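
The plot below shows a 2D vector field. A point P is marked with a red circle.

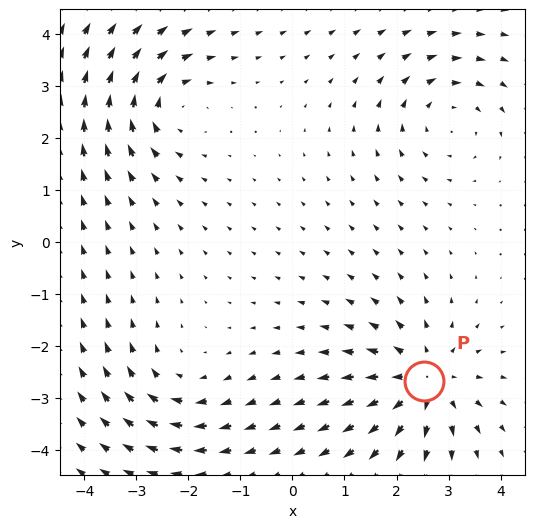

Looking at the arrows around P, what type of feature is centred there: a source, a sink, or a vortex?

At P (2.5, -2.7) the arrows spread outward. Divergence about +5, curl ≈0 — positive divergence with near-zero curl is a source.

source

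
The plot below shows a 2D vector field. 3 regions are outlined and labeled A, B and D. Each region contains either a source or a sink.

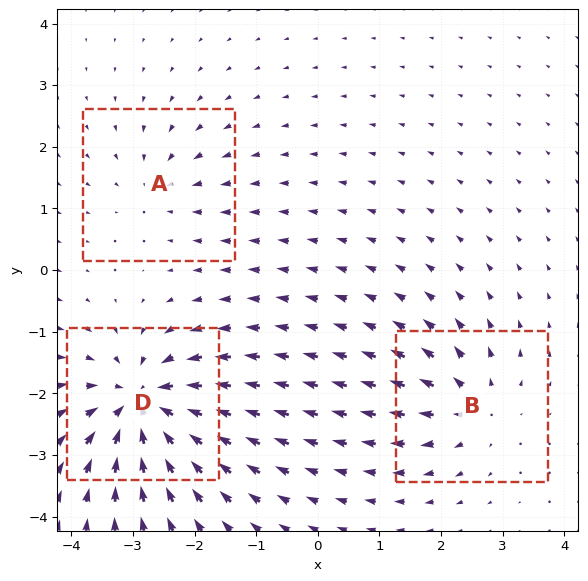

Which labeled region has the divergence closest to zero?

A

Divergence at each region's feature centre — A: about -3, B: about +4, D: about -7. Region A is closest to zero.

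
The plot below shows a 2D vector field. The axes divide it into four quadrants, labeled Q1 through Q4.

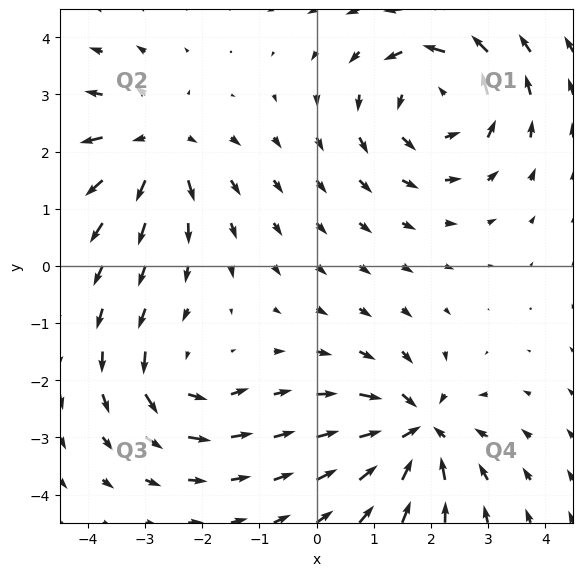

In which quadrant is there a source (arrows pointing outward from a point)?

The source sits at approximately (-2.8, 2.1), which lies in quadrant Q2. The divergence there is about +4, positive as expected for a source.

Q2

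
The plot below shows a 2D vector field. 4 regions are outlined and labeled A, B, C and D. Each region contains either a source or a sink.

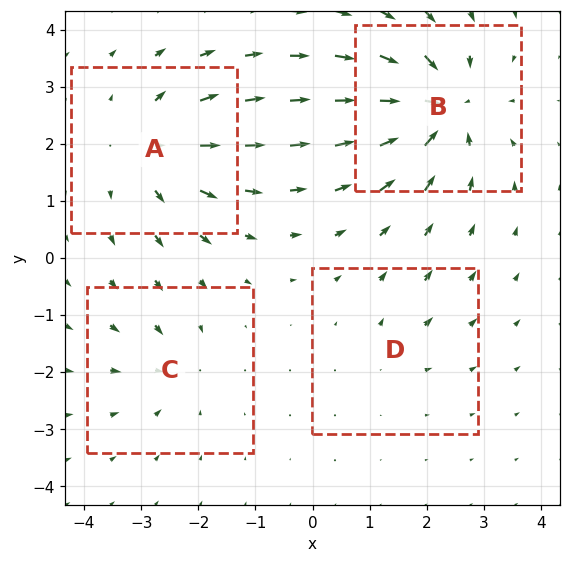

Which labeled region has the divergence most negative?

Divergence at each region's feature centre — A: about +6, B: about -8, C: about -4, D: about +2. Region B is most negative.

B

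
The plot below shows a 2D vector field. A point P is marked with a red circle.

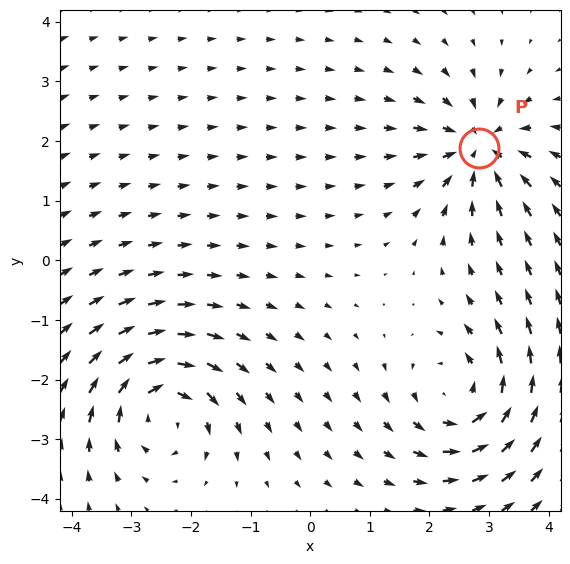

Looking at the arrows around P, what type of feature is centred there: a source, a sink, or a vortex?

sink

At P (2.8, 1.9) the arrows converge inward. Divergence about -4, curl ≈0 — negative divergence with near-zero curl is a sink.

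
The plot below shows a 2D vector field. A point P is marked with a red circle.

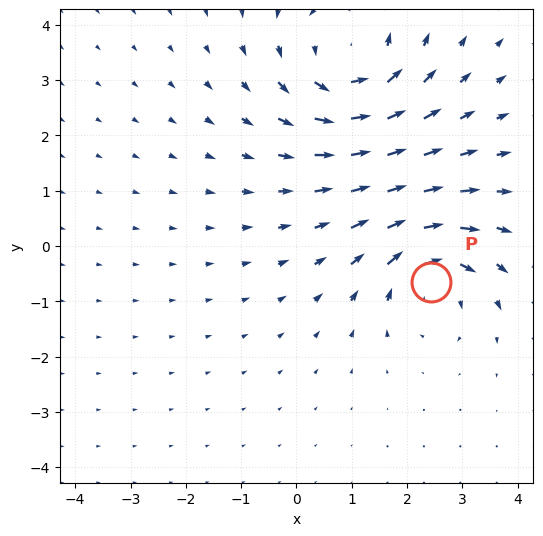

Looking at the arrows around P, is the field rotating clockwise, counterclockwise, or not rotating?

clockwise

Near P at (2.4, -0.7) the arrows circulate clockwise. The curl (z-component) there is about -4; negative curl means clockwise rotation.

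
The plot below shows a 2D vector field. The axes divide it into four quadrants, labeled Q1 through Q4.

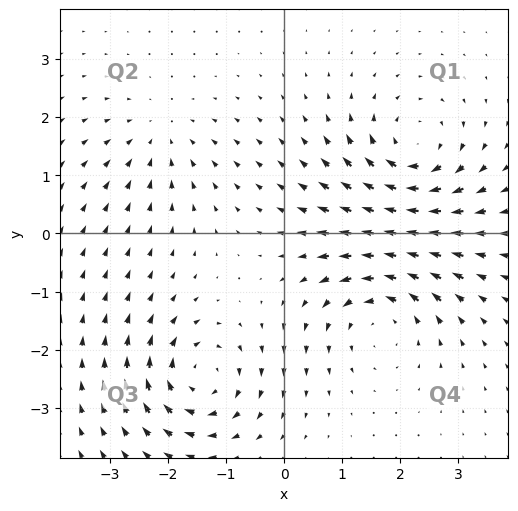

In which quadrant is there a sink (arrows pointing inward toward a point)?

The sink sits at approximately (-2.1, 1.7), which lies in quadrant Q2. The divergence there is about -3, negative as expected for a sink.

Q2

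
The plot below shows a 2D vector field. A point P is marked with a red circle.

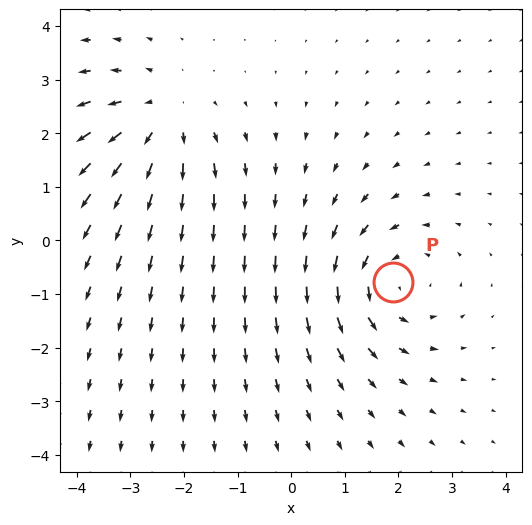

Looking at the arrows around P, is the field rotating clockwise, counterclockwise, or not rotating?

Near P at (1.9, -0.8) the arrows circulate counterclockwise. The curl (z-component) there is about +4; positive curl means counterclockwise rotation.

counterclockwise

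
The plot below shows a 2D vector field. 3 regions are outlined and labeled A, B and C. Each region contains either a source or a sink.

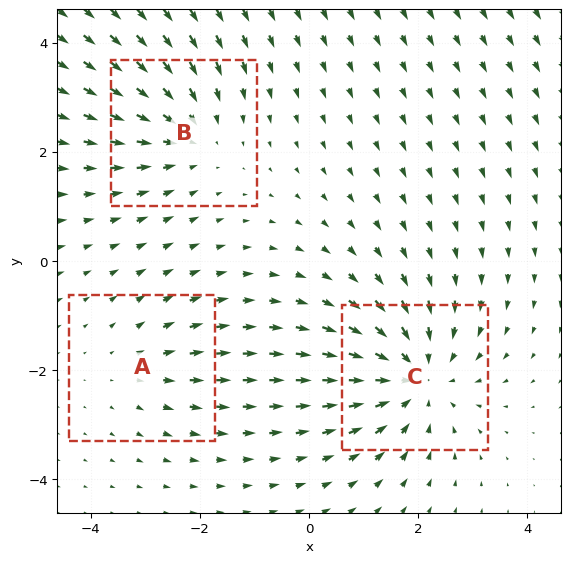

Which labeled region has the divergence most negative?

Divergence at each region's feature centre — A: about +2, B: about -3, C: about -4. Region C is most negative.

C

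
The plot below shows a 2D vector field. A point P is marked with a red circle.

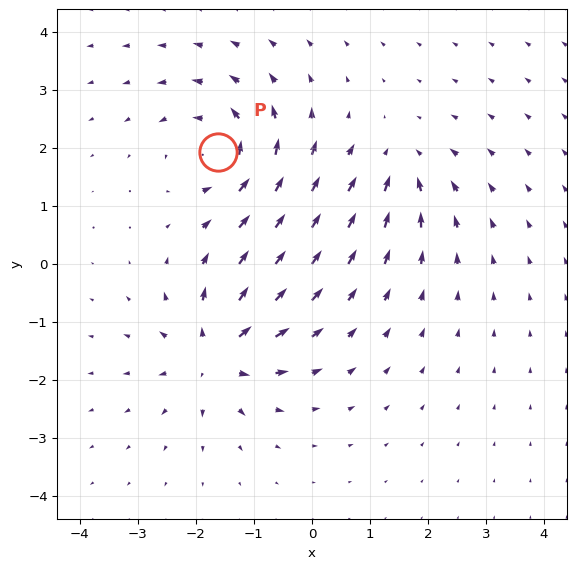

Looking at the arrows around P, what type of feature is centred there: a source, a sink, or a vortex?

At P (-1.6, 1.9) the arrows circulate counterclockwise. Divergence ≈0, curl about +6 — near-zero divergence with nonzero curl is a vortex.

vortex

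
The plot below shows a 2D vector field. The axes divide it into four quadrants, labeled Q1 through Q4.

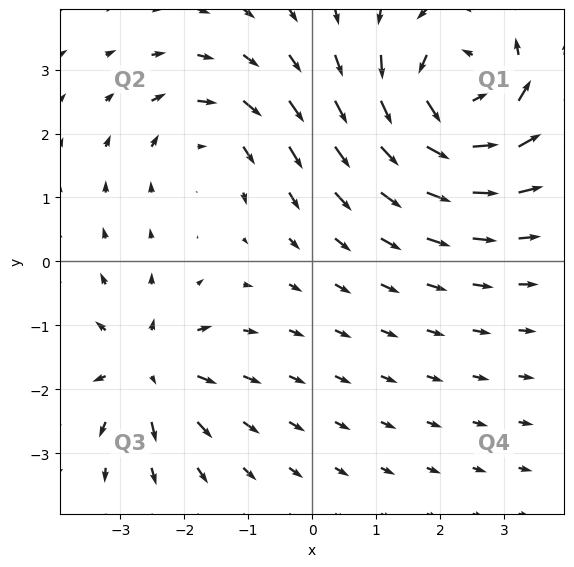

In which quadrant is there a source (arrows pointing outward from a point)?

Q3

The source sits at approximately (-2.6, -1.7), which lies in quadrant Q3. The divergence there is about +4, positive as expected for a source.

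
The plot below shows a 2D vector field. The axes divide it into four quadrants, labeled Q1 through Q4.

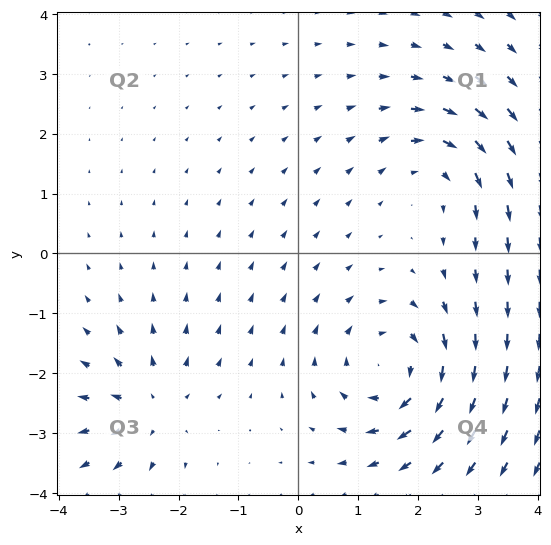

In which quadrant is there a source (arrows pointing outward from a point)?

Q3

The source sits at approximately (-2.5, -2.6), which lies in quadrant Q3. The divergence there is about +4, positive as expected for a source.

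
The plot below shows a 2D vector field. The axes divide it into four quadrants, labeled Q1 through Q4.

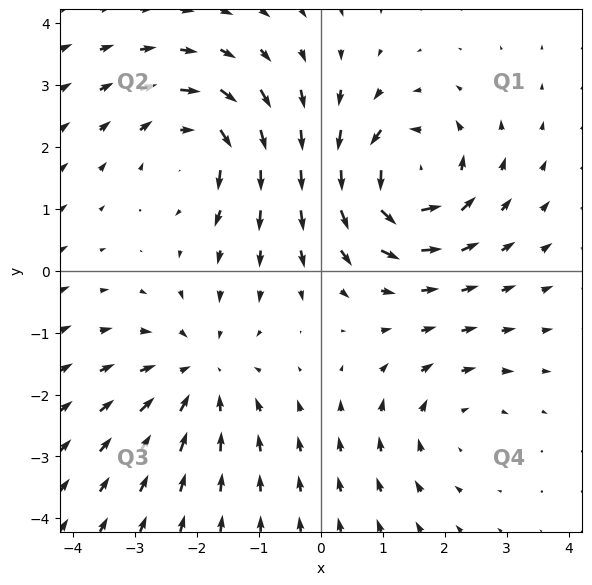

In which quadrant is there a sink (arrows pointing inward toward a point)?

The sink sits at approximately (-1.9, -1.7), which lies in quadrant Q3. The divergence there is about -3, negative as expected for a sink.

Q3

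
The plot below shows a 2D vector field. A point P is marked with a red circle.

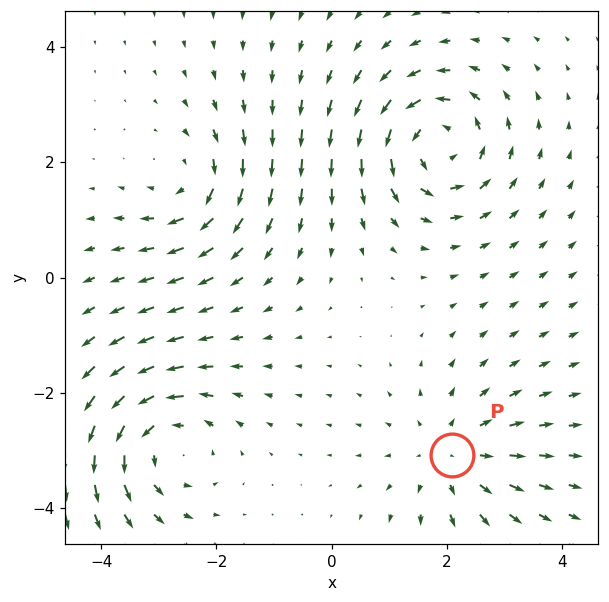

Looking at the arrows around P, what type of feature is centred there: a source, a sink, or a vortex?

At P (2.1, -3.1) the arrows spread outward. Divergence about +4, curl ≈0 — positive divergence with near-zero curl is a source.

source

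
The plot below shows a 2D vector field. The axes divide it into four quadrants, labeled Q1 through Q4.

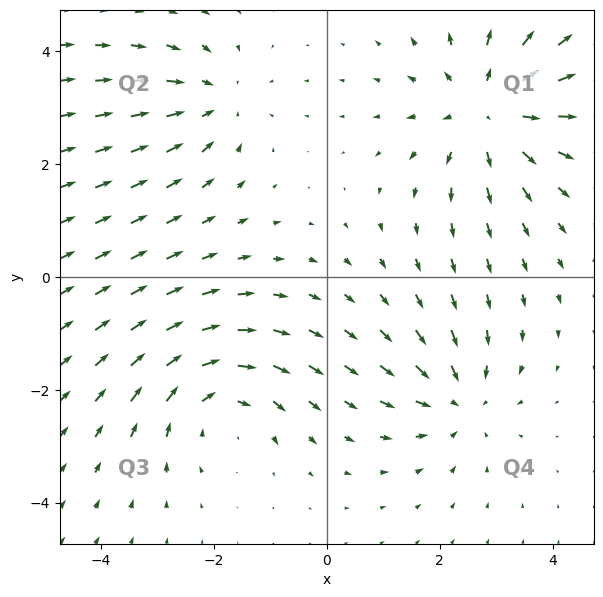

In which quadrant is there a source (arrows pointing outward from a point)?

Q1

The source sits at approximately (2.9, 3.0), which lies in quadrant Q1. The divergence there is about +5, positive as expected for a source.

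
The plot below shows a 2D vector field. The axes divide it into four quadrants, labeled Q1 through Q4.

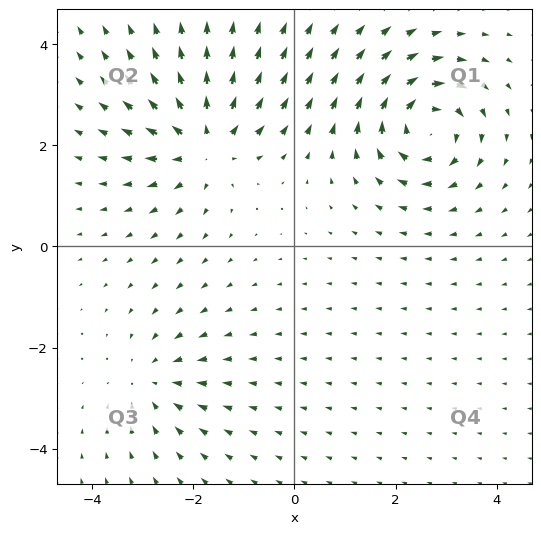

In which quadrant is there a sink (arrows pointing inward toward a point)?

The sink sits at approximately (-2.8, -2.7), which lies in quadrant Q3. The divergence there is about -3, negative as expected for a sink.

Q3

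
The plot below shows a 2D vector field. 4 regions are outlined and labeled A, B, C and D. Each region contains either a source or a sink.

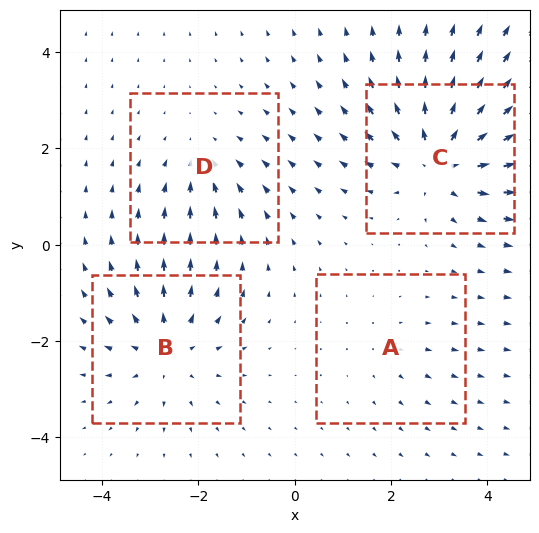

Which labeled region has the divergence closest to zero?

Divergence at each region's feature centre — A: about +2, B: about +5, C: about +6, D: about -3. Region A is closest to zero.

A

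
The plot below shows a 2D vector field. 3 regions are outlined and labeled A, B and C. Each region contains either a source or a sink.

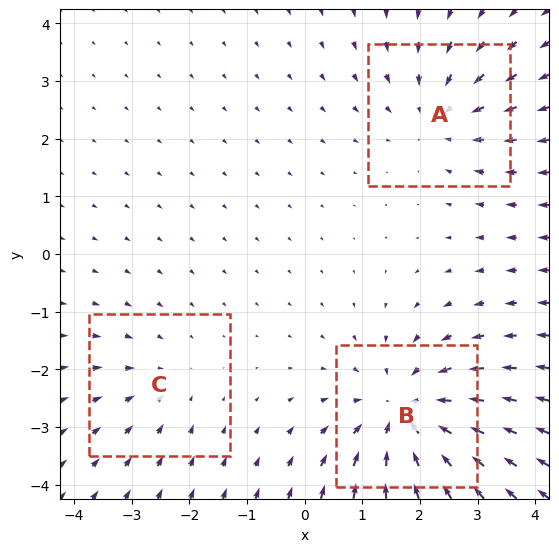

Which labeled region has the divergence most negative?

Divergence at each region's feature centre — A: about -3, B: about -4, C: about -2. Region B is most negative.

B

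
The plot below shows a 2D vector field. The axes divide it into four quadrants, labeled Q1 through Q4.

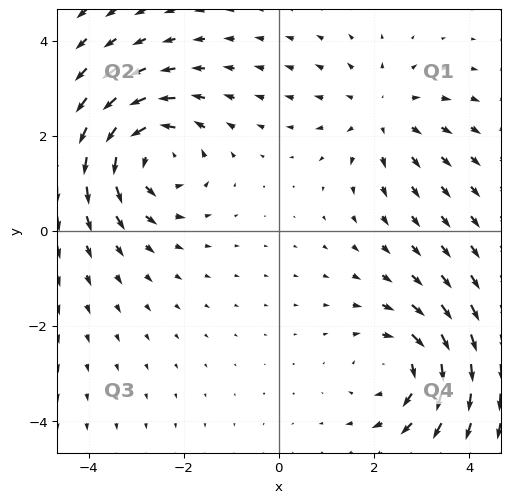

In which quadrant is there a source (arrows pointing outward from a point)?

The source sits at approximately (2.2, 2.5), which lies in quadrant Q1. The divergence there is about +3, positive as expected for a source.

Q1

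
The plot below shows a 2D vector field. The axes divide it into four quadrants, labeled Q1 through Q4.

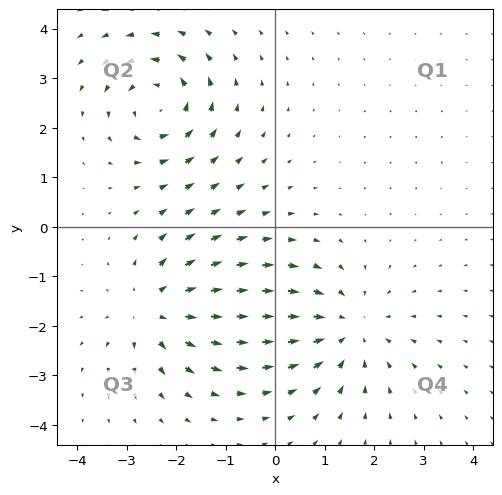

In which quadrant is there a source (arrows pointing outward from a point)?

Q3

The source sits at approximately (-2.4, -1.7), which lies in quadrant Q3. The divergence there is about +4, positive as expected for a source.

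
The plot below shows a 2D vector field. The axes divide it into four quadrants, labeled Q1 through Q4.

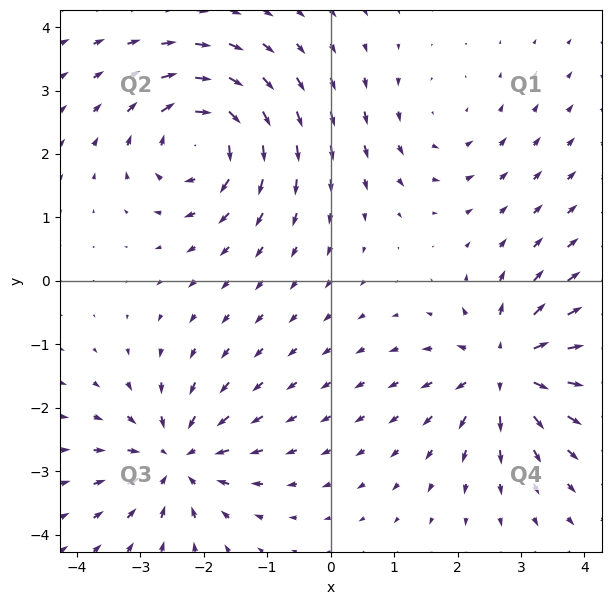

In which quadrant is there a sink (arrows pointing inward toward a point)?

The sink sits at approximately (-2.4, -2.8), which lies in quadrant Q3. The divergence there is about -5, negative as expected for a sink.

Q3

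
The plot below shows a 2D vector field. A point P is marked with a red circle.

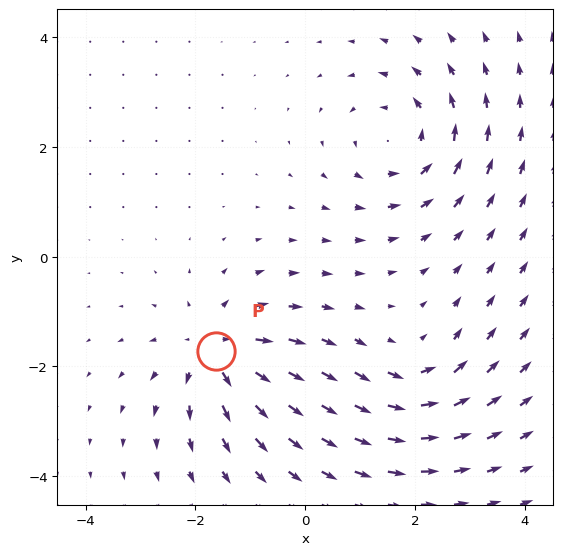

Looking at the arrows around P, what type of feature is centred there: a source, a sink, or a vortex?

source

At P (-1.6, -1.7) the arrows spread outward. Divergence about +4, curl ≈0 — positive divergence with near-zero curl is a source.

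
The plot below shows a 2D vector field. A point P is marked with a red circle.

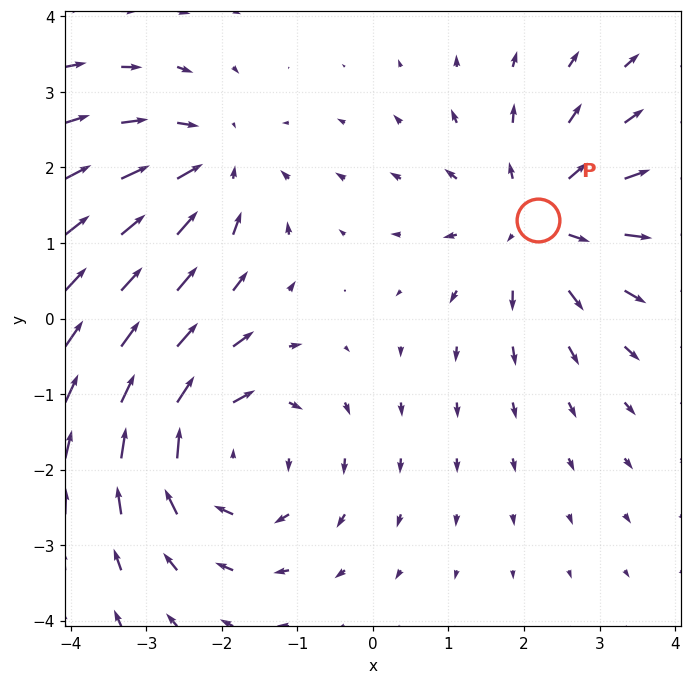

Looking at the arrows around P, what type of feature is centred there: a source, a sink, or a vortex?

At P (2.2, 1.3) the arrows spread outward. Divergence about +3, curl ≈0 — positive divergence with near-zero curl is a source.

source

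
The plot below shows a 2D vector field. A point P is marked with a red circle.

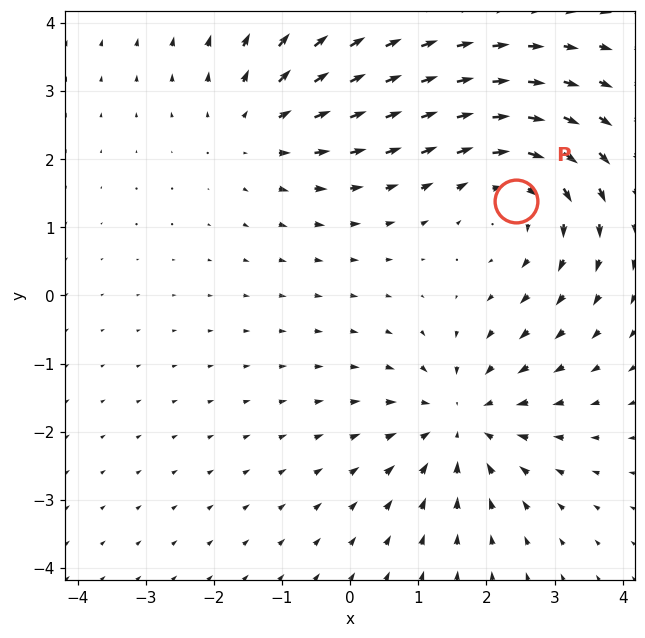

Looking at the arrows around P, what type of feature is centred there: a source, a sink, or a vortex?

At P (2.4, 1.4) the arrows circulate clockwise. Divergence ≈0, curl about -3 — near-zero divergence with nonzero curl is a vortex.

vortex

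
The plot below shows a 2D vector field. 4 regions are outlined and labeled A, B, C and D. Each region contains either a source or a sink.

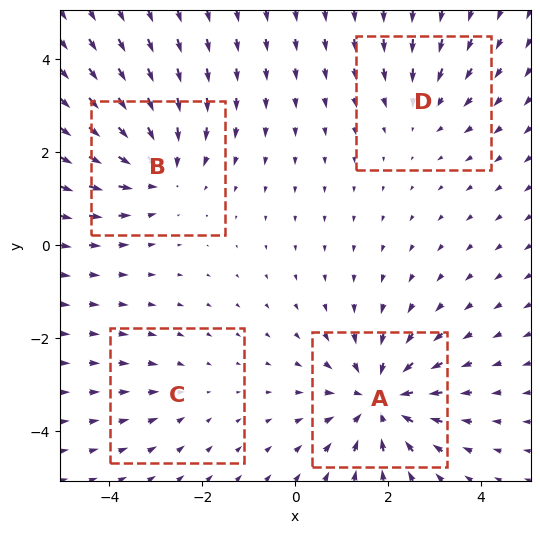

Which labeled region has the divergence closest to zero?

C

Divergence at each region's feature centre — A: about -6, B: about -5, C: about -2, D: about -3. Region C is closest to zero.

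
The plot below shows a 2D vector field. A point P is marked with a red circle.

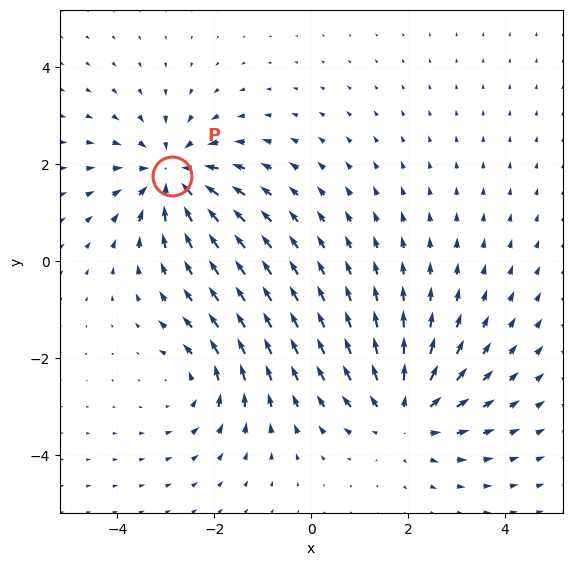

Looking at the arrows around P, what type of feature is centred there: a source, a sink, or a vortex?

sink

At P (-2.9, 1.8) the arrows converge inward. Divergence about -4, curl ≈0 — negative divergence with near-zero curl is a sink.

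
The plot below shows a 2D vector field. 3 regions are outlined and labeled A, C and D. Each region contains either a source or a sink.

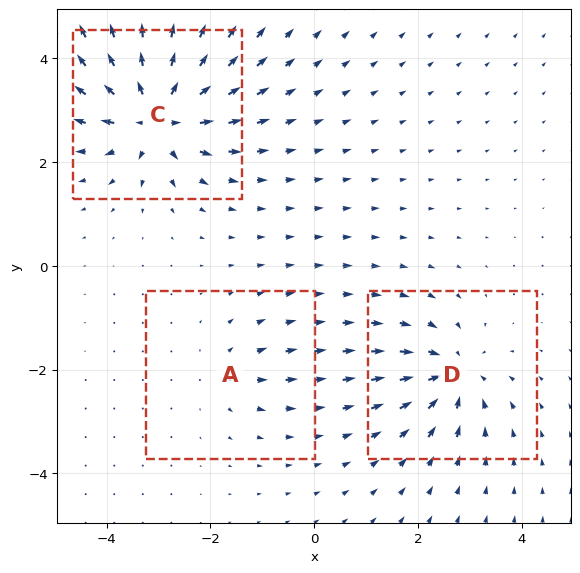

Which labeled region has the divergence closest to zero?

A

Divergence at each region's feature centre — A: about +2, C: about +7, D: about -4. Region A is closest to zero.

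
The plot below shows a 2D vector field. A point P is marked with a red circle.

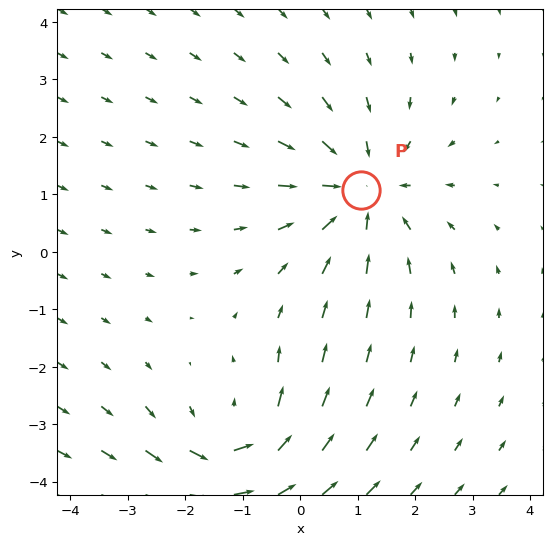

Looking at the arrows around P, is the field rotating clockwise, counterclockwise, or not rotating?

Near P at (1.1, 1.1) the arrows show no circulation. The curl there is ≈0.

not rotating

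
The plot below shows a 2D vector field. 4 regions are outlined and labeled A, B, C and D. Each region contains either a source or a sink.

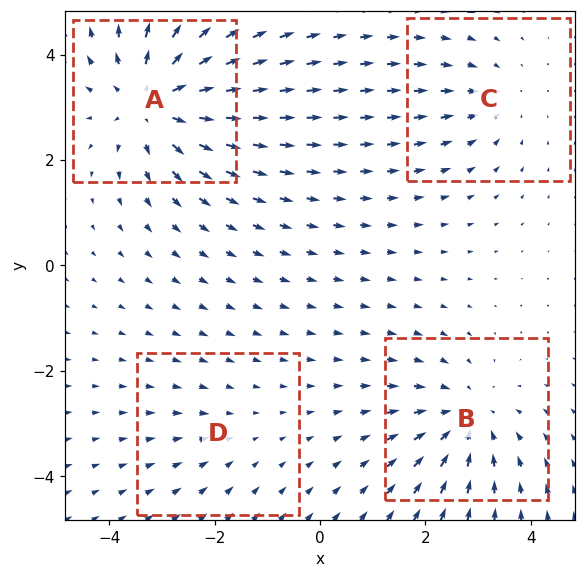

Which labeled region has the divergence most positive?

Divergence at each region's feature centre — A: about +6, B: about -4, C: about -3, D: about -2. Region A is most positive.

A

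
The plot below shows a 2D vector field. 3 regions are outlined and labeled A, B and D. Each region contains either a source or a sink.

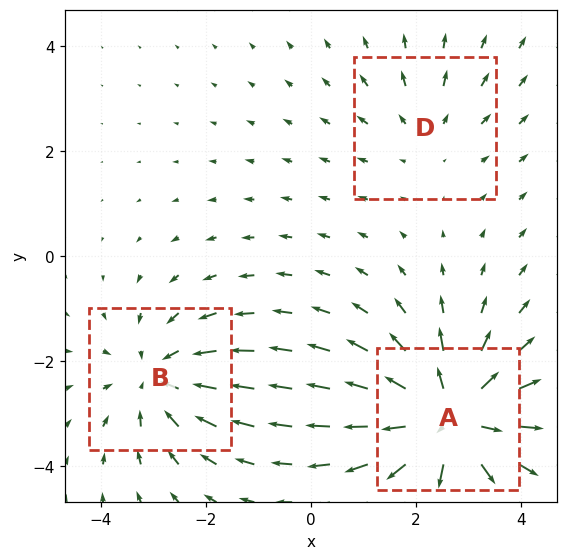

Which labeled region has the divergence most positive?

Divergence at each region's feature centre — A: about +5, B: about -3, D: about +2. Region A is most positive.

A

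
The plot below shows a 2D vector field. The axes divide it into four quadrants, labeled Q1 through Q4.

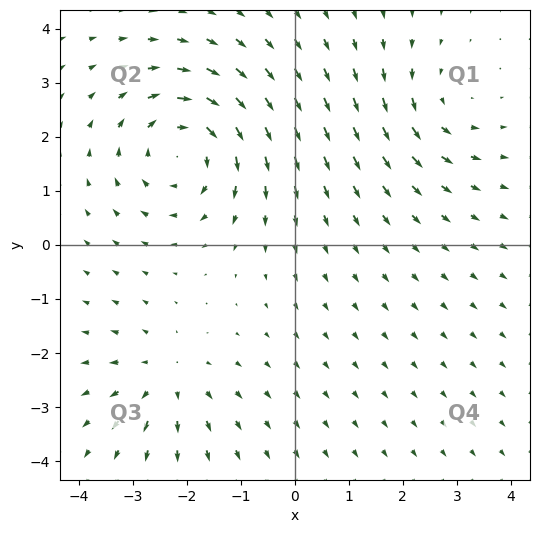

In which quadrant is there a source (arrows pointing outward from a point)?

Q3

The source sits at approximately (-2.4, -2.5), which lies in quadrant Q3. The divergence there is about +3, positive as expected for a source.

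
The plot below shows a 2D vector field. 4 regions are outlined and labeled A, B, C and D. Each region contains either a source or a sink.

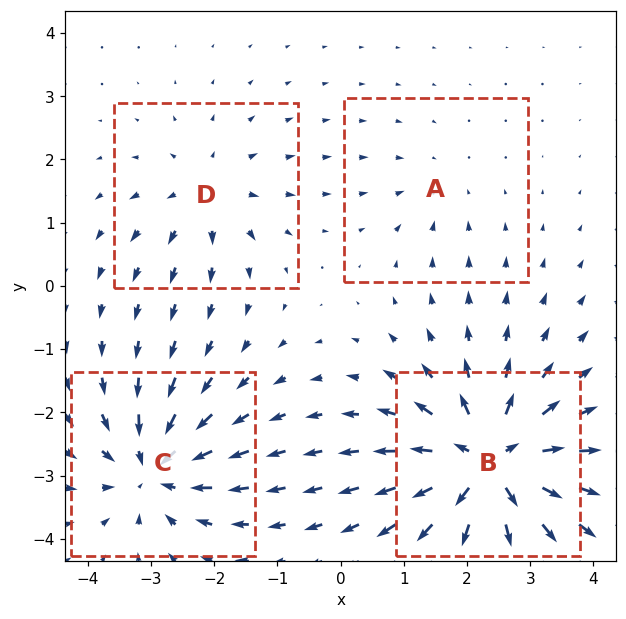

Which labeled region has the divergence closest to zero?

A

Divergence at each region's feature centre — A: about -2, B: about +9, C: about -6, D: about +4. Region A is closest to zero.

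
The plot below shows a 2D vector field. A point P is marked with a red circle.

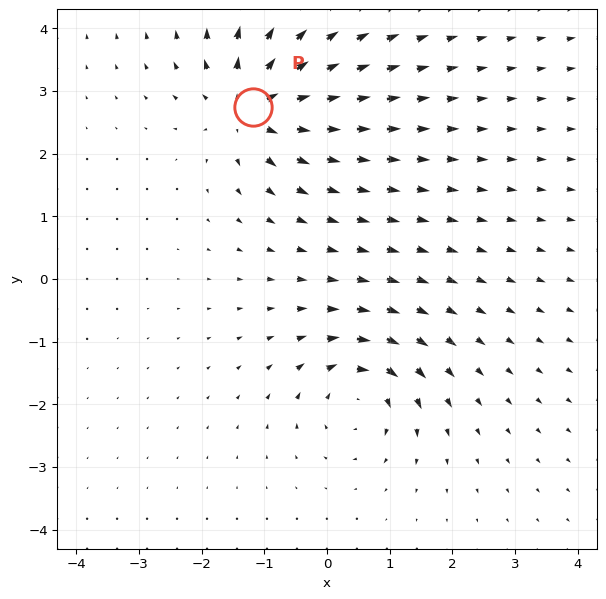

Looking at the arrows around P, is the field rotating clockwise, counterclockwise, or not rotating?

not rotating

Near P at (-1.2, 2.7) the arrows show no circulation. The curl there is ≈0.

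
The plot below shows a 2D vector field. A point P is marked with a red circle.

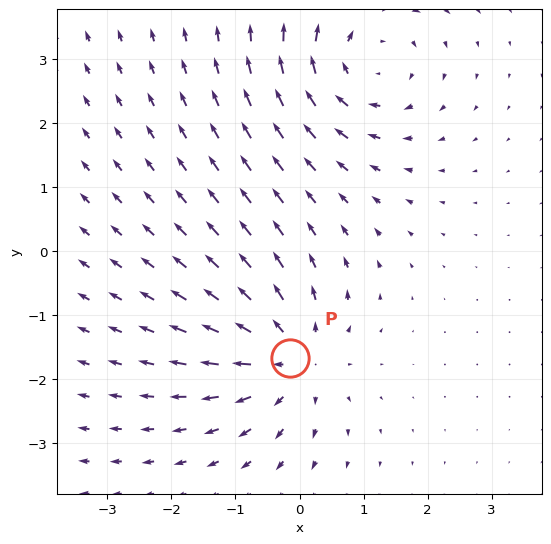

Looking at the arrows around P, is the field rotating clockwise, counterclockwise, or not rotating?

Near P at (-0.1, -1.7) the arrows show no circulation. The curl there is ≈0.

not rotating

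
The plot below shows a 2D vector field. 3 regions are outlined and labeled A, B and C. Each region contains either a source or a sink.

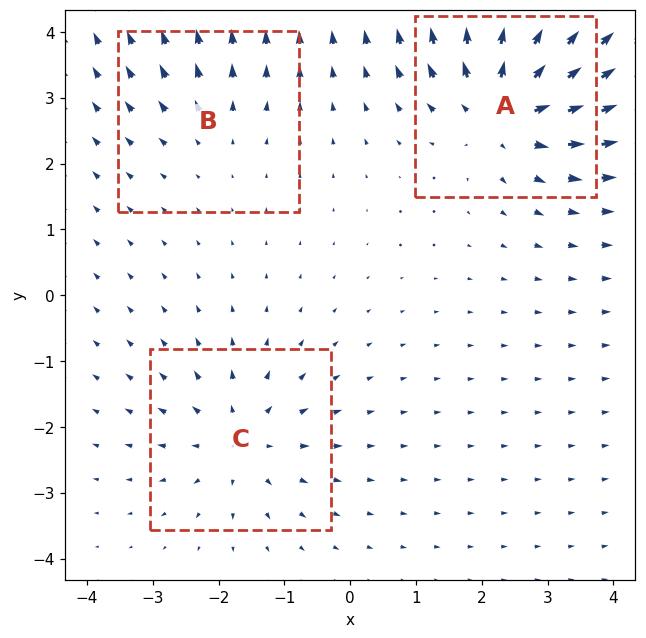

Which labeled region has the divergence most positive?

Divergence at each region's feature centre — A: about +6, B: about +2, C: about +4. Region A is most positive.

A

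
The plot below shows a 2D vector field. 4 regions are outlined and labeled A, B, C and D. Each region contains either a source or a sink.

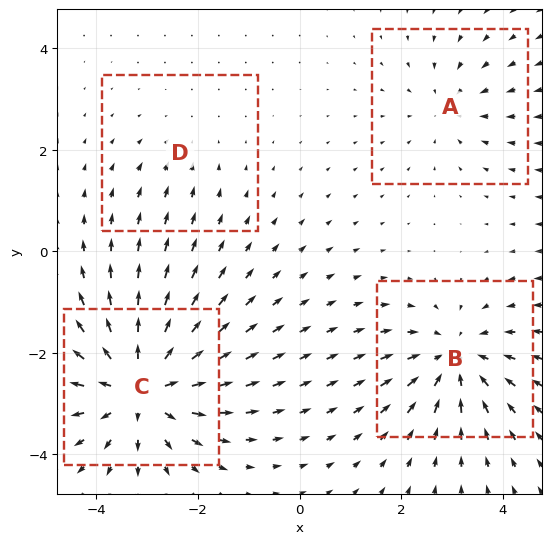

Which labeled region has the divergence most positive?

C

Divergence at each region's feature centre — A: about -3, B: about -5, C: about +7, D: about -2. Region C is most positive.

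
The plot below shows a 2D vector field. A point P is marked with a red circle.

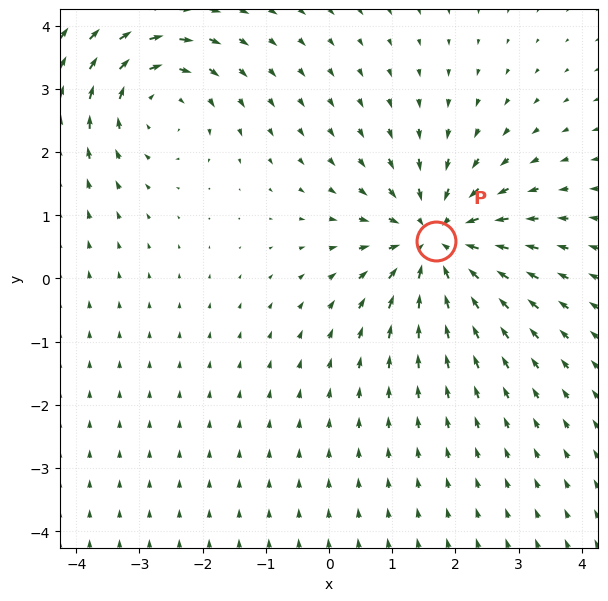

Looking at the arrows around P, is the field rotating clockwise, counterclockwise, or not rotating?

Near P at (1.7, 0.6) the arrows show no circulation. The curl there is ≈0.

not rotating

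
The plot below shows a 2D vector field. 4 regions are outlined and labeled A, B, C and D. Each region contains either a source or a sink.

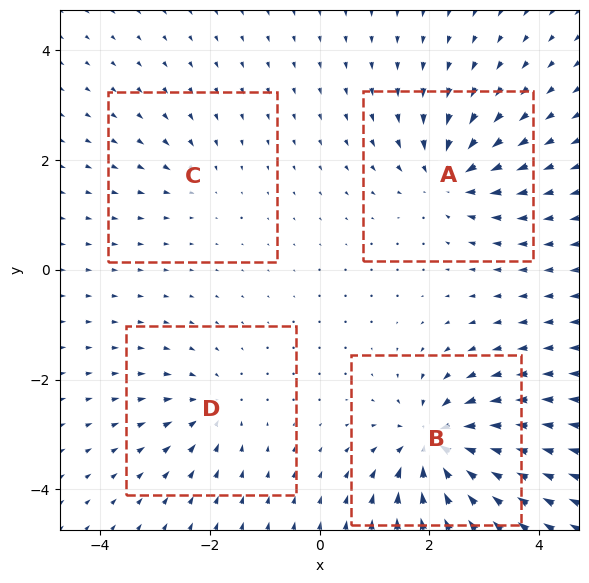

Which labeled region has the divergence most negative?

Divergence at each region's feature centre — A: about -6, B: about -8, C: about -3, D: about -4. Region B is most negative.

B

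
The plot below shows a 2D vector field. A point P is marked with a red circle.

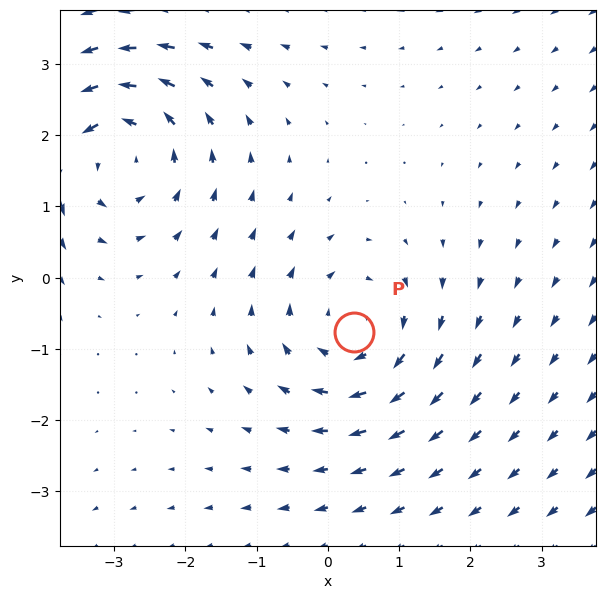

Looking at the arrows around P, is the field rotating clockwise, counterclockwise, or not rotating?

Near P at (0.4, -0.8) the arrows circulate clockwise. The curl (z-component) there is about -3; negative curl means clockwise rotation.

clockwise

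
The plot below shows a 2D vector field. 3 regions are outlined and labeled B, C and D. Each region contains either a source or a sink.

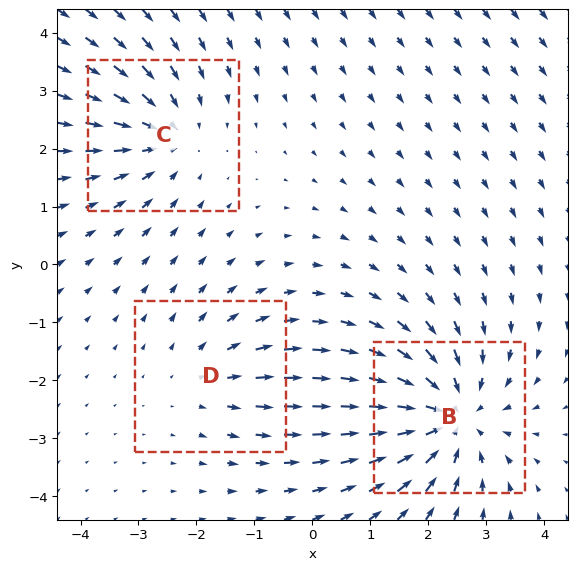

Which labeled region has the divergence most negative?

Divergence at each region's feature centre — B: about -4, C: about -3, D: about +2. Region B is most negative.

B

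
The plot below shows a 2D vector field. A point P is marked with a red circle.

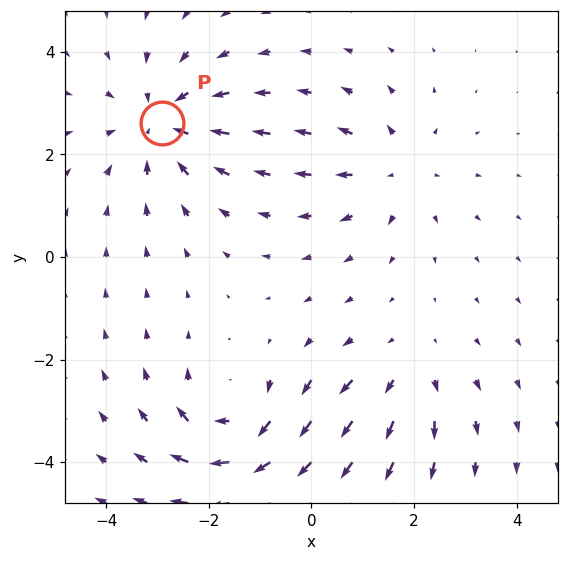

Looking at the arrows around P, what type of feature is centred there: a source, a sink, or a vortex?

At P (-2.9, 2.6) the arrows converge inward. Divergence about -4, curl ≈0 — negative divergence with near-zero curl is a sink.

sink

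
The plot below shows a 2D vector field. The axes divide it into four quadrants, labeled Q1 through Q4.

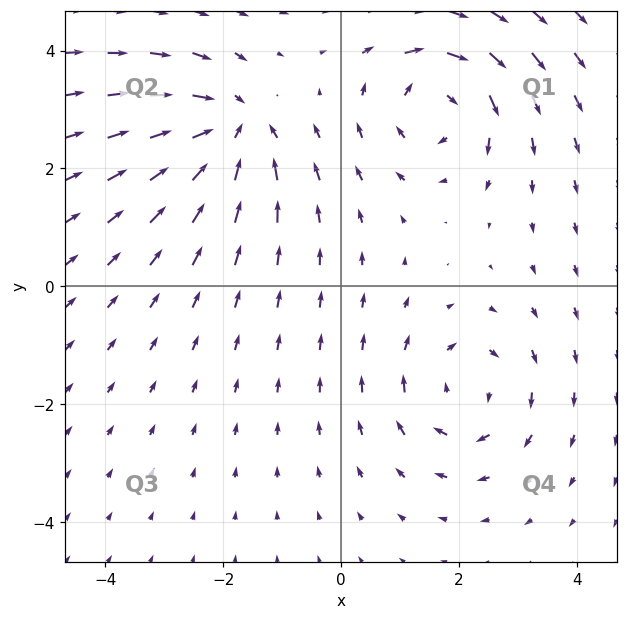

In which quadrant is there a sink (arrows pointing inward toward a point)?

The sink sits at approximately (-1.9, 2.6), which lies in quadrant Q2. The divergence there is about -5, negative as expected for a sink.

Q2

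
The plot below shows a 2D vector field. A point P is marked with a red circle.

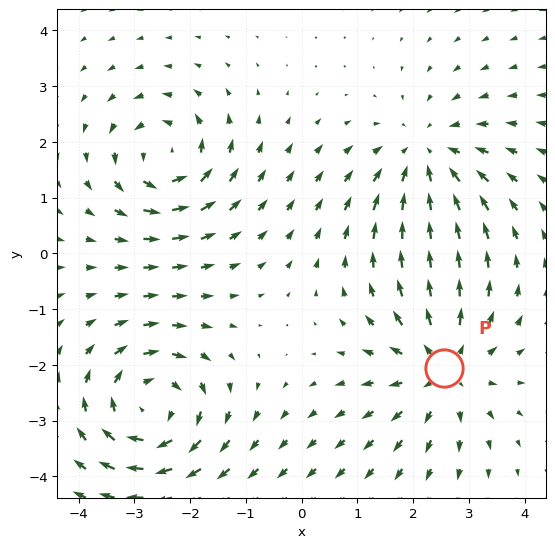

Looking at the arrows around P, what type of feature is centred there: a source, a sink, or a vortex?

At P (2.5, -2.1) the arrows spread outward. Divergence about +4, curl ≈0 — positive divergence with near-zero curl is a source.

source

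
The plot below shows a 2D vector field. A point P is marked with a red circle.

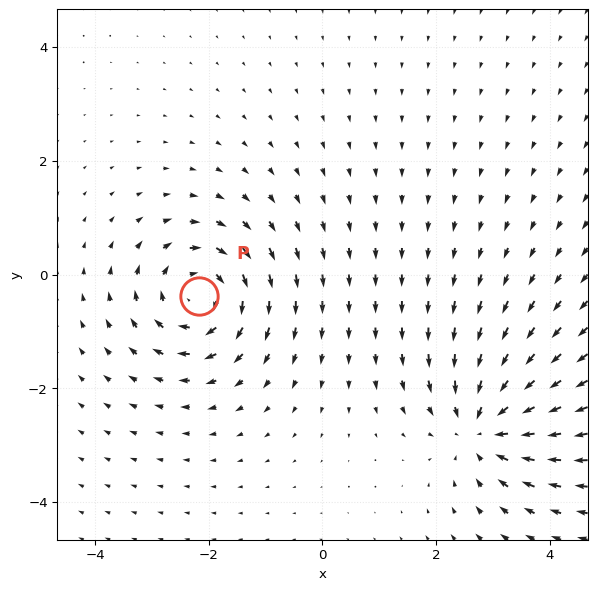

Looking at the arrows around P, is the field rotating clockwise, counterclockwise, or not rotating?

clockwise

Near P at (-2.2, -0.4) the arrows circulate clockwise. The curl (z-component) there is about -6; negative curl means clockwise rotation.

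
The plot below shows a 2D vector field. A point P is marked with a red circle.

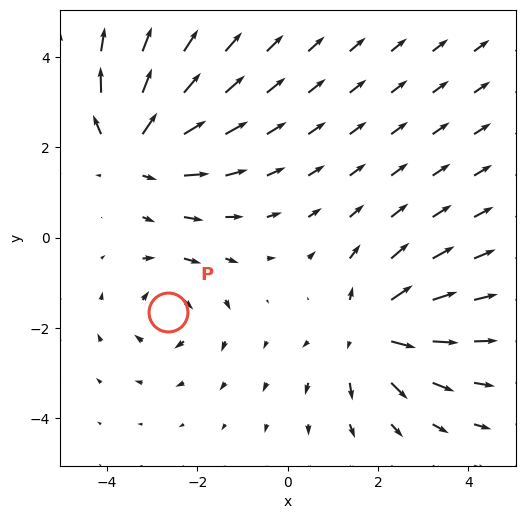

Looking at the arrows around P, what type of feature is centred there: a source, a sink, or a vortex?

At P (-2.6, -1.6) the arrows circulate clockwise. Divergence ≈0, curl about -4 — near-zero divergence with nonzero curl is a vortex.

vortex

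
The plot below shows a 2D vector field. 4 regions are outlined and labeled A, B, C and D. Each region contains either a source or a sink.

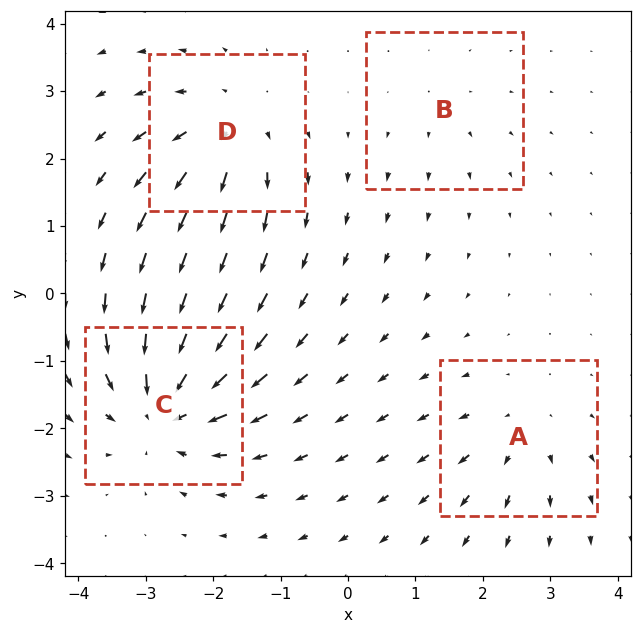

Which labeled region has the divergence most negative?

C

Divergence at each region's feature centre — A: about +4, B: about +2, C: about -8, D: about +6. Region C is most negative.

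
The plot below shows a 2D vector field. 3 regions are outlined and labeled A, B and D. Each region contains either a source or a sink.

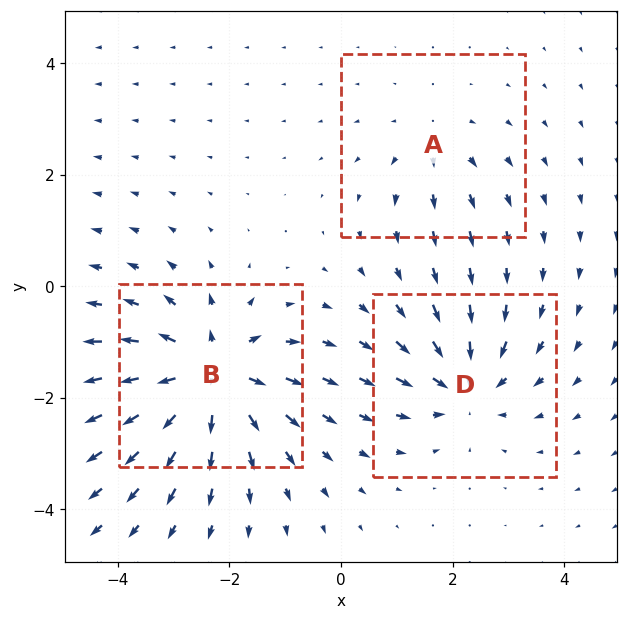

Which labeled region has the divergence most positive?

B

Divergence at each region's feature centre — A: about +2, B: about +5, D: about -4. Region B is most positive.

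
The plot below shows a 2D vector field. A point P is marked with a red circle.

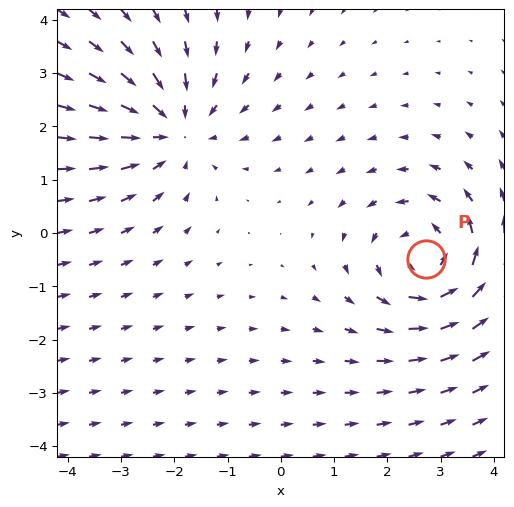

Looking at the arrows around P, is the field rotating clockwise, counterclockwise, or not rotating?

Near P at (2.7, -0.5) the arrows circulate counterclockwise. The curl (z-component) there is about +3; positive curl means counterclockwise rotation.

counterclockwise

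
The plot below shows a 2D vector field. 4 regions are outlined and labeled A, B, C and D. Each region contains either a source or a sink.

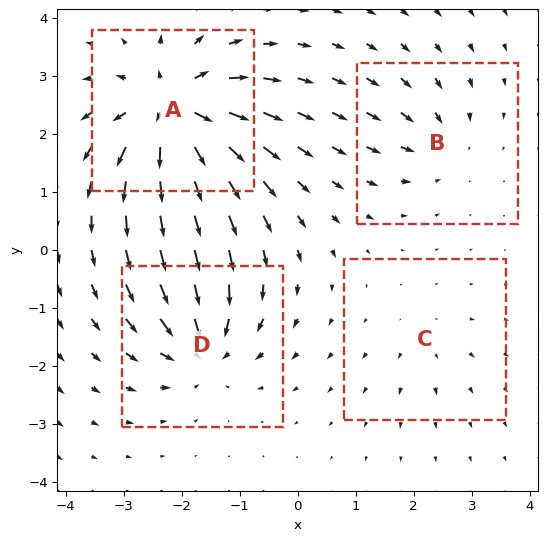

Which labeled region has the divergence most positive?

Divergence at each region's feature centre — A: about +9, B: about -4, C: about +2, D: about -6. Region A is most positive.

A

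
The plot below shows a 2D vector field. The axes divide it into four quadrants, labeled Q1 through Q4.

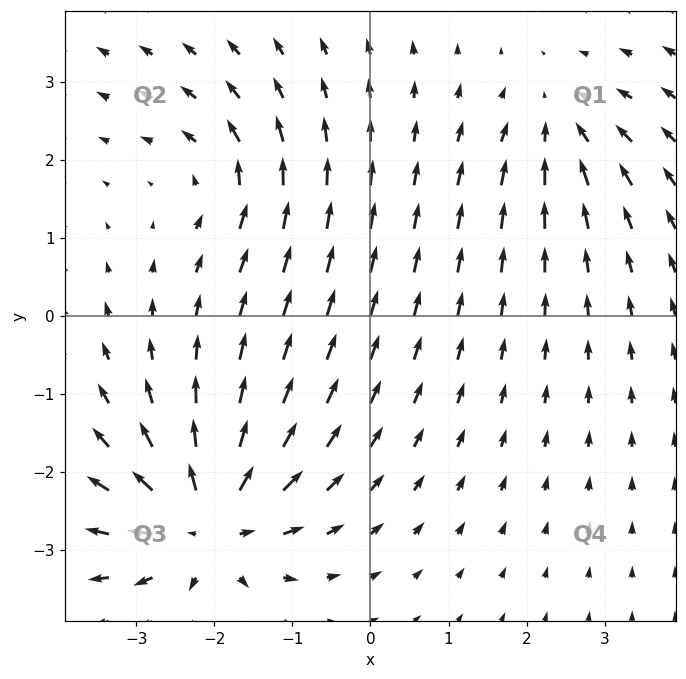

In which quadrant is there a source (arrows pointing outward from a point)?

The source sits at approximately (-2.1, -2.6), which lies in quadrant Q3. The divergence there is about +6, positive as expected for a source.

Q3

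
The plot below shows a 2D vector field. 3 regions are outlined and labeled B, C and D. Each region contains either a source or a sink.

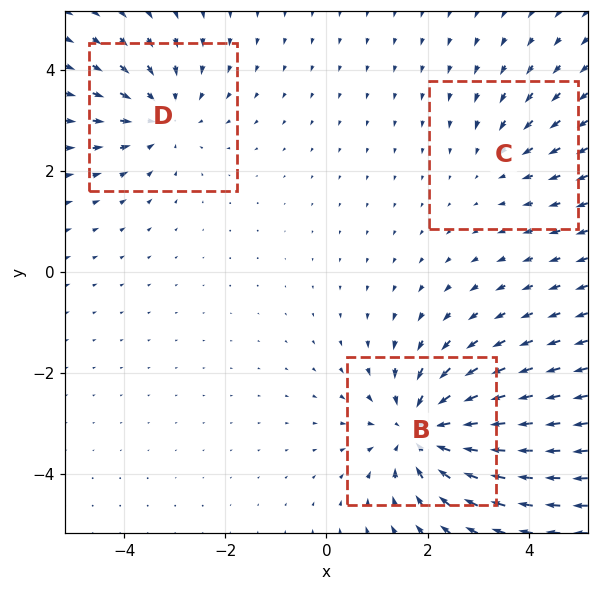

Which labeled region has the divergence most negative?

Divergence at each region's feature centre — B: about -4, C: about -2, D: about -3. Region B is most negative.

B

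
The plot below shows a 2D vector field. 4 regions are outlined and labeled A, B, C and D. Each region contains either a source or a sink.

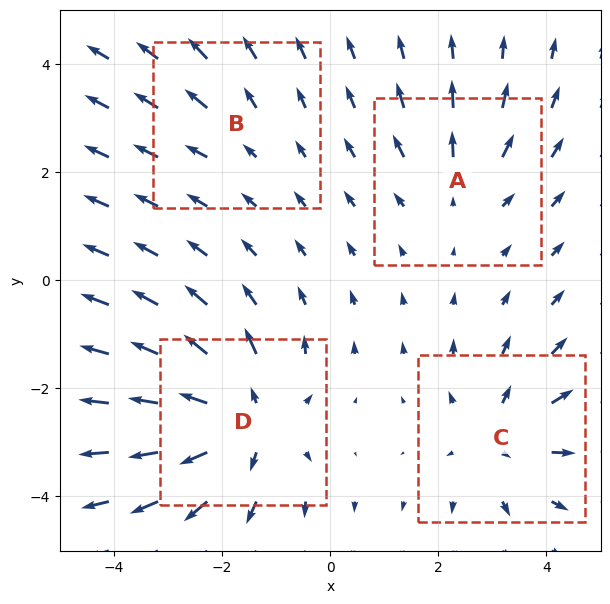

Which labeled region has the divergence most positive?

Divergence at each region's feature centre — A: about +3, B: about +2, C: about +4, D: about +6. Region D is most positive.

D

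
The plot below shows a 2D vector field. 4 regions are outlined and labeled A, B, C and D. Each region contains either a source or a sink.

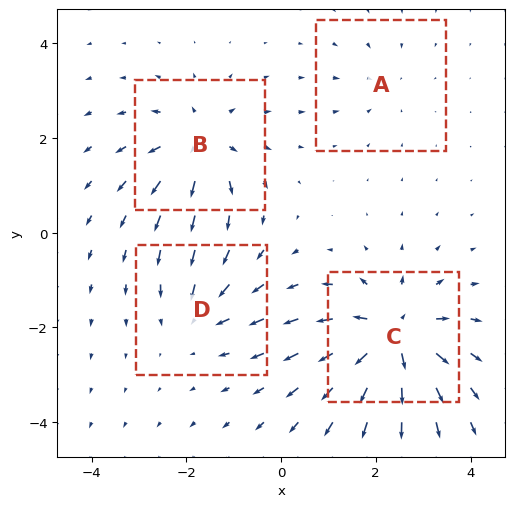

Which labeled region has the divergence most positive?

C

Divergence at each region's feature centre — A: about -2, B: about +6, C: about +8, D: about -4. Region C is most positive.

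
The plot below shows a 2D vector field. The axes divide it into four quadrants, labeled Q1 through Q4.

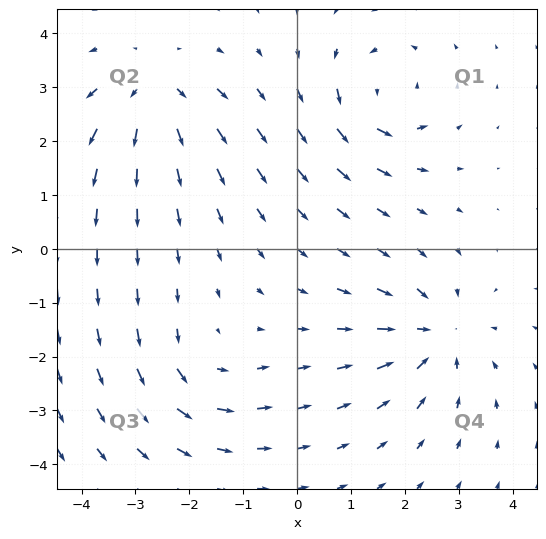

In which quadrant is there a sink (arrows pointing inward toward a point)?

Q4

The sink sits at approximately (2.6, -1.6), which lies in quadrant Q4. The divergence there is about -5, negative as expected for a sink.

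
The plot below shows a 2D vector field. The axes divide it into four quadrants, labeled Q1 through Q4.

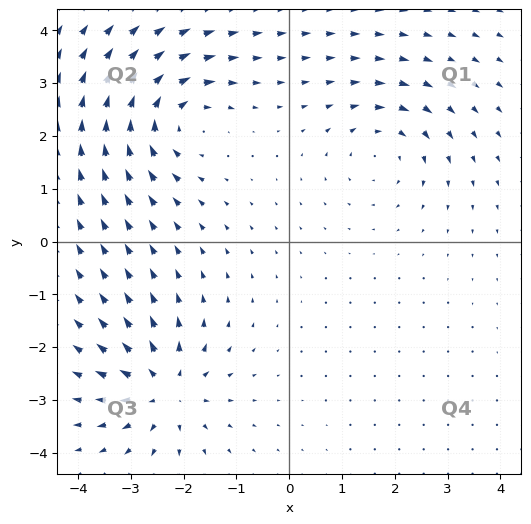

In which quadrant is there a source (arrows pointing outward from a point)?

Q3

The source sits at approximately (-2.3, -2.8), which lies in quadrant Q3. The divergence there is about +5, positive as expected for a source.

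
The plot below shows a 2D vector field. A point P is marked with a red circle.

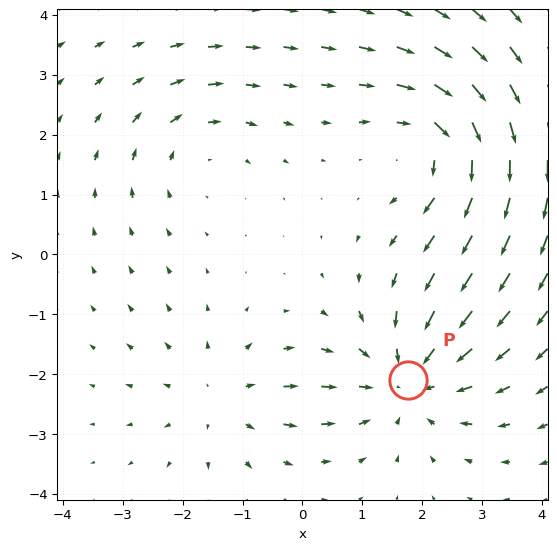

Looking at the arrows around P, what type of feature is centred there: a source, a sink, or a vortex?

sink

At P (1.8, -2.1) the arrows converge inward. Divergence about -4, curl ≈0 — negative divergence with near-zero curl is a sink.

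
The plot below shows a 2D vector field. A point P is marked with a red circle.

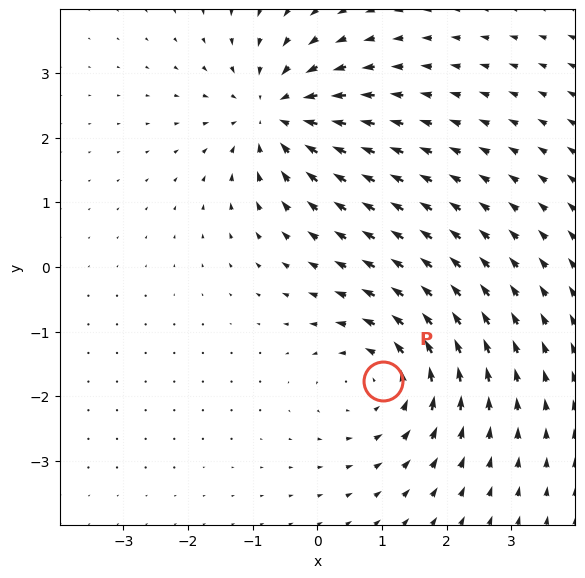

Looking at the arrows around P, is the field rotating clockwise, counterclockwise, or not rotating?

counterclockwise

Near P at (1.0, -1.8) the arrows circulate counterclockwise. The curl (z-component) there is about +4; positive curl means counterclockwise rotation.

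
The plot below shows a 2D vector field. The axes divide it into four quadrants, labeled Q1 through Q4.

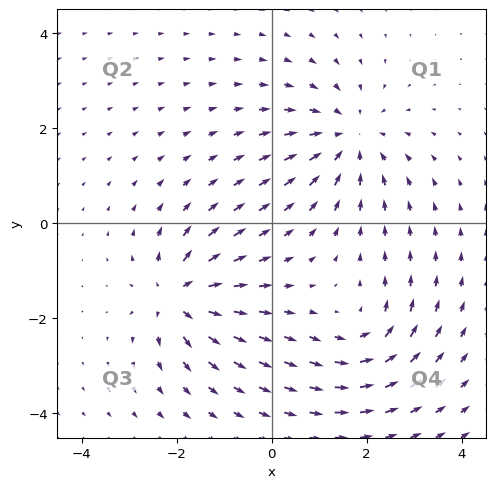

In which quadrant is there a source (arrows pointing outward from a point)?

Q3

The source sits at approximately (-2.0, -1.5), which lies in quadrant Q3. The divergence there is about +6, positive as expected for a source.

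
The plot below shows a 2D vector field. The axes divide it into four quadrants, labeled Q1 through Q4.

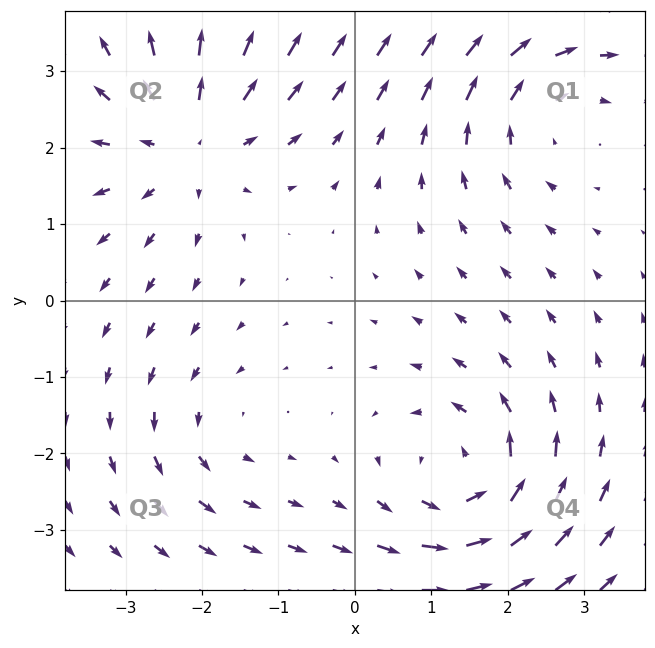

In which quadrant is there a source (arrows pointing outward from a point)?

Q2

The source sits at approximately (-2.2, 2.1), which lies in quadrant Q2. The divergence there is about +4, positive as expected for a source.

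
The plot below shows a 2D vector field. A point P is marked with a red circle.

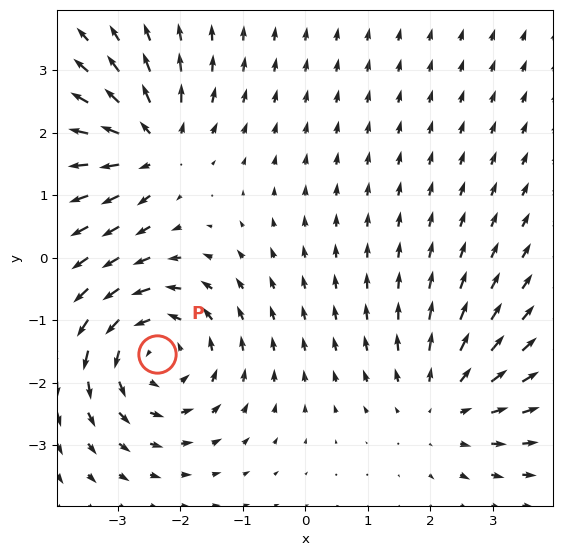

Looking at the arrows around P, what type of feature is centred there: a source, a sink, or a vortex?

vortex

At P (-2.4, -1.5) the arrows circulate counterclockwise. Divergence ≈0, curl about +4 — near-zero divergence with nonzero curl is a vortex.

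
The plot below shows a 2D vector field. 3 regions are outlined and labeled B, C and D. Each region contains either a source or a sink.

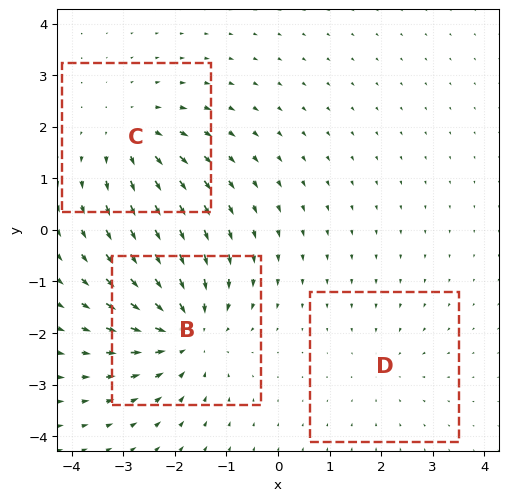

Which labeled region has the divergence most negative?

B

Divergence at each region's feature centre — B: about -4, C: about +3, D: about -2. Region B is most negative.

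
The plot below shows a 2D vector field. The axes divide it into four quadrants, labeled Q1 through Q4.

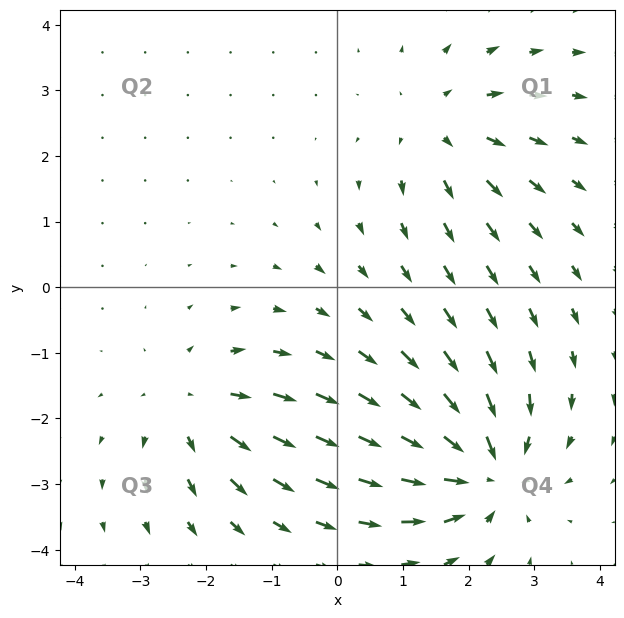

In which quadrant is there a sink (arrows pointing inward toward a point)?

Q4

The sink sits at approximately (2.2, -2.8), which lies in quadrant Q4. The divergence there is about -6, negative as expected for a sink.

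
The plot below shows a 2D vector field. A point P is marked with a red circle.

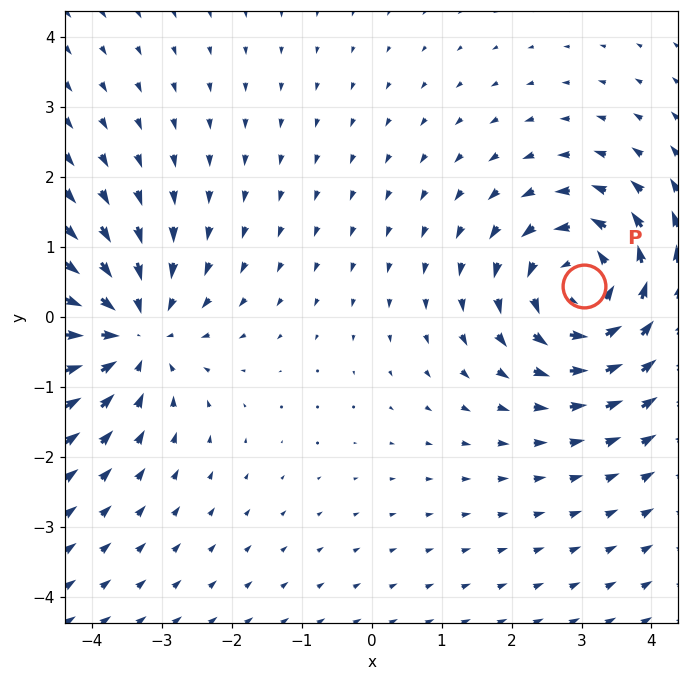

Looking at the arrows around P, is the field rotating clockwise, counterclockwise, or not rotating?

counterclockwise

Near P at (3.0, 0.4) the arrows circulate counterclockwise. The curl (z-component) there is about +5; positive curl means counterclockwise rotation.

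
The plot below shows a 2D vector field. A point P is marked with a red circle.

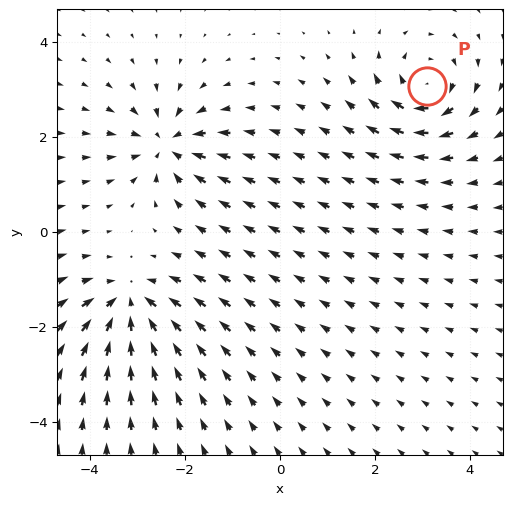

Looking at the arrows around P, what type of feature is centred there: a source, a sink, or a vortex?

vortex

At P (3.1, 3.1) the arrows circulate clockwise. Divergence ≈0, curl about -6 — near-zero divergence with nonzero curl is a vortex.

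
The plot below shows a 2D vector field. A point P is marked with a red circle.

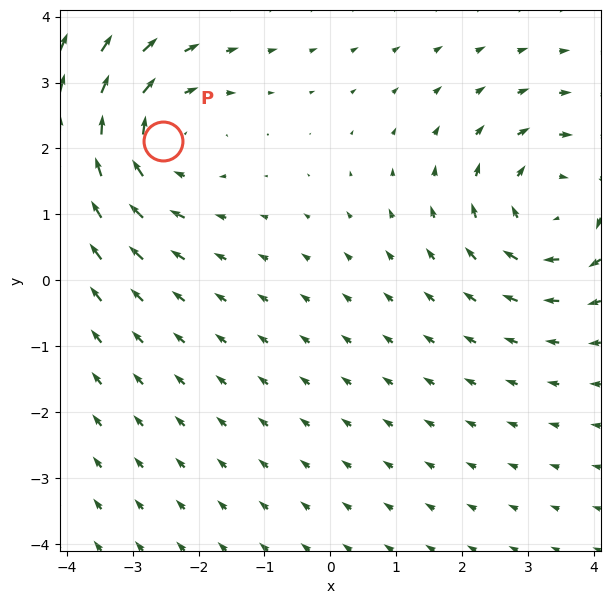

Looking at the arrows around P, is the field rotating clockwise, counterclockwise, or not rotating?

Near P at (-2.5, 2.1) the arrows circulate clockwise. The curl (z-component) there is about -4; negative curl means clockwise rotation.

clockwise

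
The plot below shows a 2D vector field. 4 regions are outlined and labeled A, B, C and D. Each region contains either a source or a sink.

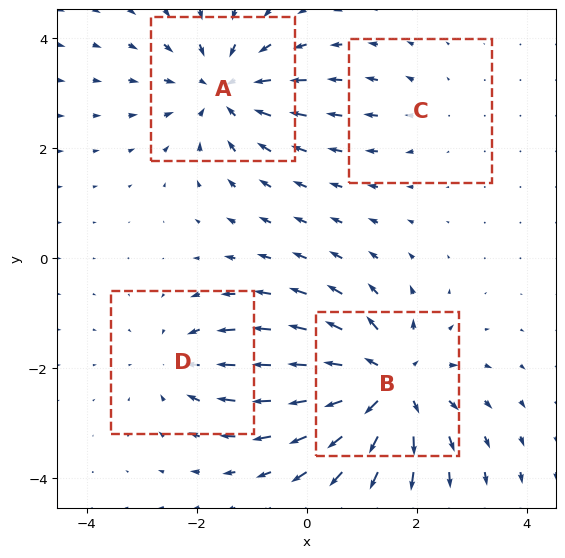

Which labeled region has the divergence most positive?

B

Divergence at each region's feature centre — A: about -5, B: about +7, C: about +2, D: about -3. Region B is most positive.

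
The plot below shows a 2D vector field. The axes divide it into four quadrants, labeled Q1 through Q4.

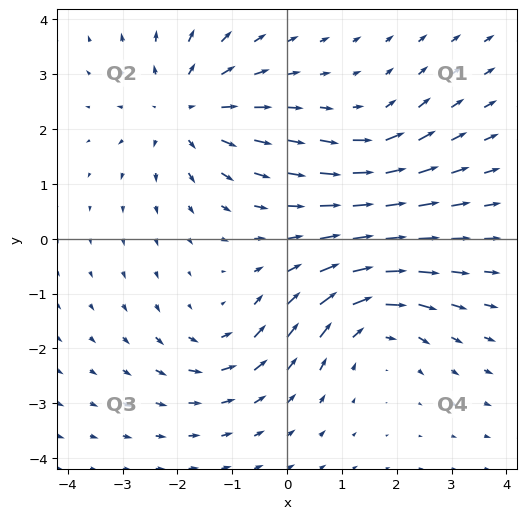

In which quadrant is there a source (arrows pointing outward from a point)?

The source sits at approximately (-1.9, 2.4), which lies in quadrant Q2. The divergence there is about +4, positive as expected for a source.

Q2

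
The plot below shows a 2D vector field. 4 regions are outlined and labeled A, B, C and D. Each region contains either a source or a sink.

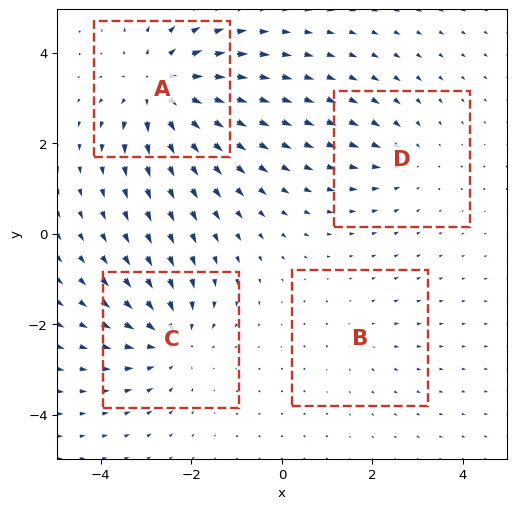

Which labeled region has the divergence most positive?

Divergence at each region's feature centre — A: about +6, B: about +2, C: about -5, D: about -3. Region A is most positive.

A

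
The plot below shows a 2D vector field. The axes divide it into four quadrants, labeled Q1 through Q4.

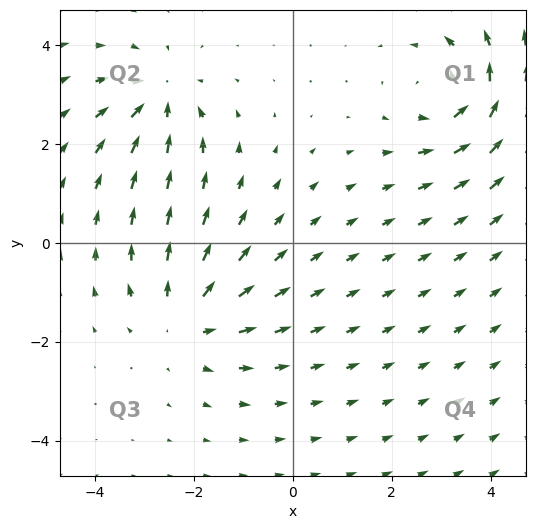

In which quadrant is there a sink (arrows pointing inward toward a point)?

Q2

The sink sits at approximately (-2.7, 2.9), which lies in quadrant Q2. The divergence there is about -4, negative as expected for a sink.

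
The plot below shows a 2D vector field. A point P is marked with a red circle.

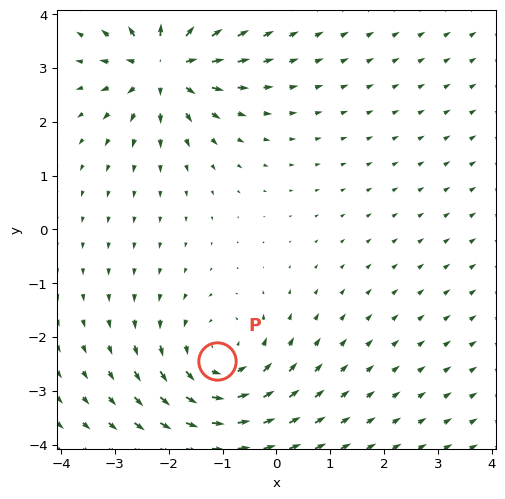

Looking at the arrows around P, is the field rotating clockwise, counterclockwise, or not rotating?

counterclockwise

Near P at (-1.1, -2.4) the arrows circulate counterclockwise. The curl (z-component) there is about +4; positive curl means counterclockwise rotation.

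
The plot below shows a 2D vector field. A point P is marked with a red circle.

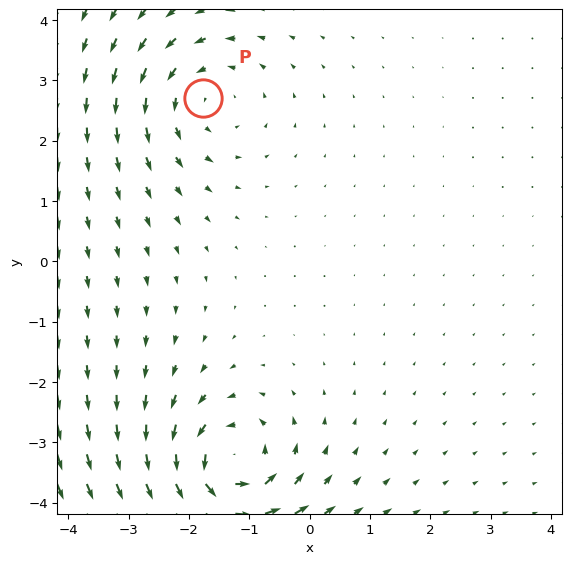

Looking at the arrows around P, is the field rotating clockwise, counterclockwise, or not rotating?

counterclockwise

Near P at (-1.8, 2.7) the arrows circulate counterclockwise. The curl (z-component) there is about +3; positive curl means counterclockwise rotation.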